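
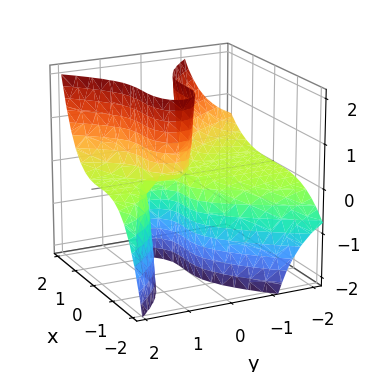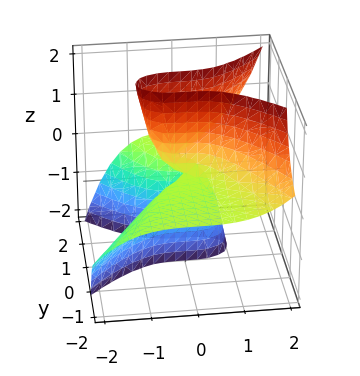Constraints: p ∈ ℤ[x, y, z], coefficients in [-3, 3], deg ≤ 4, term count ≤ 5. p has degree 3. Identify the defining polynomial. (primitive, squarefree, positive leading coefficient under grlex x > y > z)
x^3 - 2*y^2*z + 2*y*z

(a) The degree is 3 — the shape is more complex than any degree-2 surface.
(b) Reading off the gridlines: the visible y-axis segment lies entirely on the surface; it crosses the x-axis at the gridline x = 0; every point of the z-axis in the box is on the surface.
(c) Matching integer coefficients to the picture gives p.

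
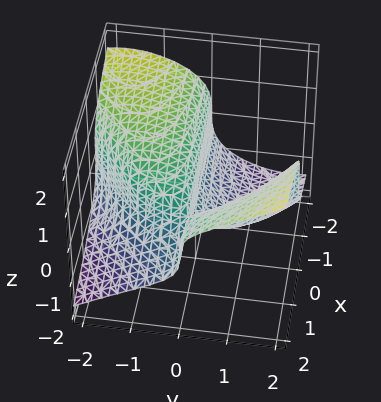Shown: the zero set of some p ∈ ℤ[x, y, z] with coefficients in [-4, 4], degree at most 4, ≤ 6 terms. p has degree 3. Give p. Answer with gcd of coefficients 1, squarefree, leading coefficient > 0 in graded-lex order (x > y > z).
First, the degree is 3 — the shape is more complex than any degree-2 surface.
Next, reading off the gridlines: one z-axis crossing is at z = 0; it meets the y-axis at y = 0 (among the integer gridlines).
Finally, fitting integer coefficients to these (and the overall shape) gives p. Check: (-1, 0, 0) on the x-axis lies on the surface, and p(-1, 0, 0) = 0. ✓

y^3 - 3*z^3 + 3*x*y - 3*y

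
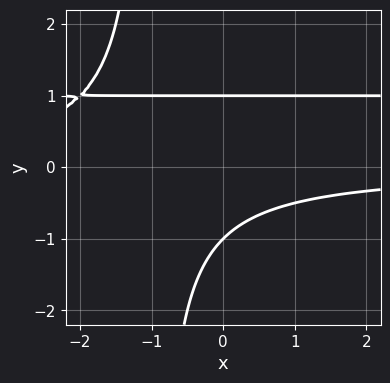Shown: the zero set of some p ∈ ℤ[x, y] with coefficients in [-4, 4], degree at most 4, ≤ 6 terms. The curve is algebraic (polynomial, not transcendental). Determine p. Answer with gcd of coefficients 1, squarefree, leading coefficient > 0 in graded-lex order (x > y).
x*y^2 - x*y + y^2 - 1

(a) The degree is 3 — no degree-2 curve has this shape.
(b) Against the integer gridlines: it misses every integer gridline on the x-axis; among the integer gridlines, it crosses the y-axis at y ∈ {-1, 1}.
(c) Fitting integer coefficients to these (and the overall shape) gives p.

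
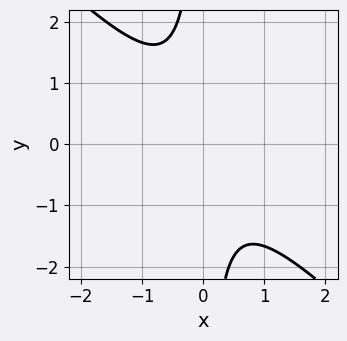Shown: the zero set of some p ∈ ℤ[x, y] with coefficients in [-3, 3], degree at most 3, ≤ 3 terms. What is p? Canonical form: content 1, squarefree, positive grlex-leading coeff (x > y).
1. The degree is 2 — the shape is more complex than any degree-1 curve.
2. Against the integer gridlines: the curve avoids every integer x-axis point in the box; no y-intercept at any integer in the box.
3. Solving for integer coefficients yields p as stated.

3*x^2 + 3*x*y + 2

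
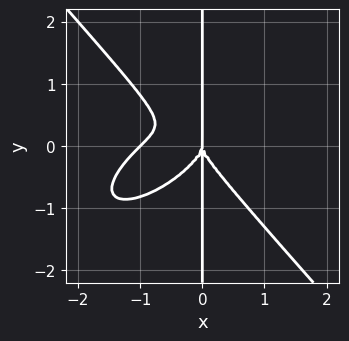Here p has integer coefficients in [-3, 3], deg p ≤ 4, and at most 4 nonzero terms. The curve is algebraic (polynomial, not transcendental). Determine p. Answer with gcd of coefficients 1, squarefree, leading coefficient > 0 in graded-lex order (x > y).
2*x^4 - 2*x^3*y + 3*x*y^3 + 2*x^3

Degree: a generic line meets the curve in up to 4 points, so deg p = 4.
From the visible intercepts: the x-axis gridline crossings are at x ∈ {-1, 0}; the visible y-axis segment lies entirely on the curve.
Putting this together gives p.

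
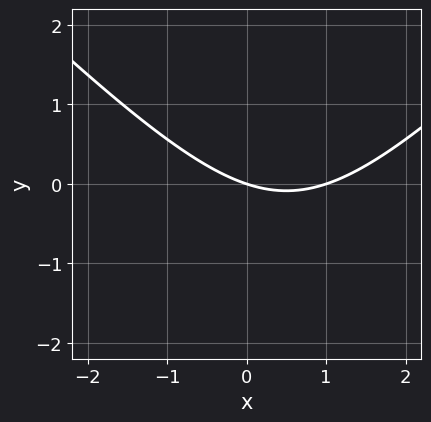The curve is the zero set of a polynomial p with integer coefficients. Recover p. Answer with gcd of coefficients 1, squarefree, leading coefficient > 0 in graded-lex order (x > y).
(a) deg p = 2. No degree-1 curve has this shape.
(b) Checking where it meets the axes: it meets the y-axis at y = 0 (among the integer gridlines); the x-axis gridline crossings are at x ∈ {0, 1}.
(c) Solving for integer coefficients yields p as stated.

x^2 - y^2 - x - 3*y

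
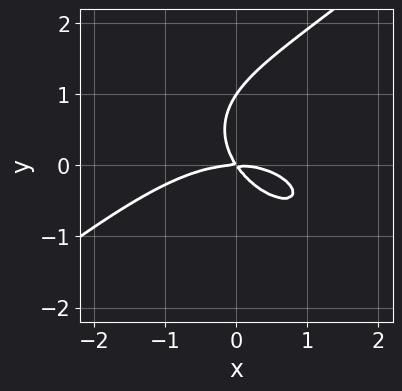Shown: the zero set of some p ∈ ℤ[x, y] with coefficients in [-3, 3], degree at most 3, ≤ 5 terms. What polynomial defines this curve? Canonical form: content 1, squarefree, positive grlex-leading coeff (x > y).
x^3 - 2*y^3 + 3*x*y + 2*y^2

Degree: no degree-2 curve has this shape, so deg p = 3.
From the visible intercepts: it meets the x-axis at x = 0 (among the integer gridlines); the y-axis gridline crossings are at y ∈ {0, 1}.
Together with the visible shape, these determine p as stated.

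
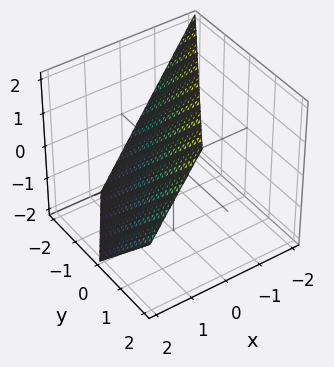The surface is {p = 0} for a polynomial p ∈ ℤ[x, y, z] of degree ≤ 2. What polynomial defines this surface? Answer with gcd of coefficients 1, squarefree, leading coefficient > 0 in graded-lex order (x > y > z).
First, degree: the surface is flat (a plane), so deg p = 1.
Next, from the axis intercepts and sections: one z-axis crossing is at z = 1; it crosses the y-axis at the gridline y = -1.
Finally, fitting integer coefficients to these (and the overall shape) gives p.

3*x - 2*y + 2*z - 2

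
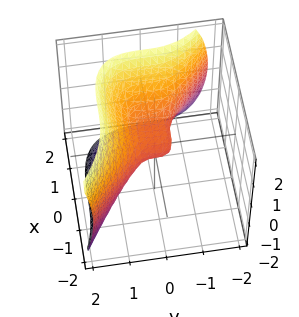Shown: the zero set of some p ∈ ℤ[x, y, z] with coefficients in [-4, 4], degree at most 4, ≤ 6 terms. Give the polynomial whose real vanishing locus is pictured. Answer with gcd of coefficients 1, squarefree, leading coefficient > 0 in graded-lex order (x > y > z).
Degree: the shape is more complex than any degree-2 surface, so deg p = 3.
From the axis intercepts and sections: it crosses the z-axis at the gridline z = 0; it meets the x-axis at x = 0 (among the integer gridlines); it crosses the y-axis at the gridline y = 0.
The integer polynomial consistent with all of this is the stated p.

2*x^3 + 3*y^3 - 3*z^2 + 2*z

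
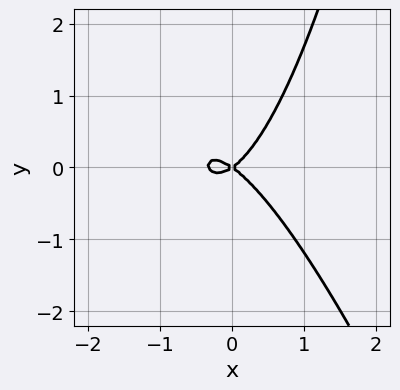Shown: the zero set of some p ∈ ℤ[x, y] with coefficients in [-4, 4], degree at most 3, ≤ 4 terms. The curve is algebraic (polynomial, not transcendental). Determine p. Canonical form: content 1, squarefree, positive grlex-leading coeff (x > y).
(a) deg p = 3. The shape is more complex than any degree-2 curve.
(b) From the axis intercepts and sections: it crosses the y-axis at the gridline y = 0; it meets the x-axis at x = 0 (among the integer gridlines).
(c) Solving for integer coefficients yields p as stated.

3*x^3 + x^2*y + x^2 - 2*y^2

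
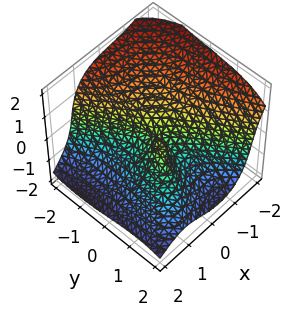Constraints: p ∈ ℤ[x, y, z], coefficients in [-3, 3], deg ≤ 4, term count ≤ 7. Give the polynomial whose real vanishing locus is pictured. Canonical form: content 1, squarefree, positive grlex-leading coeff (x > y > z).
The degree is 3 — no degree-2 surface has this shape.
Reading off the gridlines: it meets the x-axis at x = 0 (among the integer gridlines); it crosses the y-axis at the gridline y = 0; it crosses the z-axis at the gridline z = 0.
Fitting integer coefficients to these (and the overall shape) gives p.

3*x^3 + 2*x^2*z + y^3 + 2*z^3 - 2*x*y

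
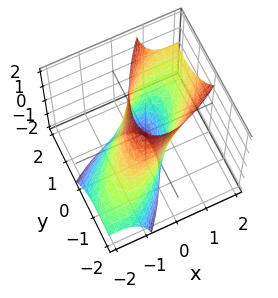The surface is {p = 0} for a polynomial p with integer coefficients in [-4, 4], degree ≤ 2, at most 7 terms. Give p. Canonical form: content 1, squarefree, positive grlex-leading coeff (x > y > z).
deg p = 2. A generic line meets the surface in up to 2 points.
Observable constraints: the surface avoids every integer z-axis point in the box; the y-axis gridline crossings are at y ∈ {-1, 1}; the x-axis gridline crossings are at x ∈ {-1, 1}.
The integer polynomial consistent with all of this is the stated p.

2*x^2 - 3*x*y - 2*x*z + 2*y^2 - 2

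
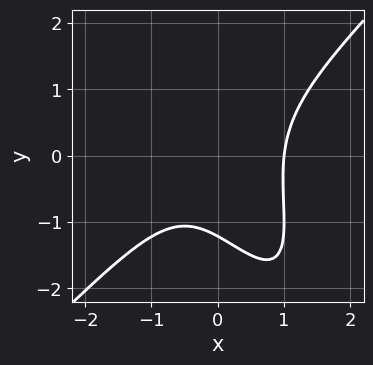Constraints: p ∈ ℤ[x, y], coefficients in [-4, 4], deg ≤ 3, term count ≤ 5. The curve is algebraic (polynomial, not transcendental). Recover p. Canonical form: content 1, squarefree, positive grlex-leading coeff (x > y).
3*x^3 - 2*x*y^2 - y^3 - y - 3

1. The degree is 3 — a generic line meets the curve in up to 3 points.
2. Against the integer gridlines: one x-axis crossing is at x = 1.
3. The integer polynomial consistent with all of this is the stated p.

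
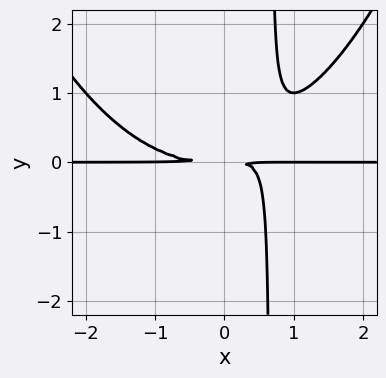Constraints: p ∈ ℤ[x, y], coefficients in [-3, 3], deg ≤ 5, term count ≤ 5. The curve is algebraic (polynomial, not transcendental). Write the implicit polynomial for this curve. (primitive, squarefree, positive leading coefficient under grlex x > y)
x^3*y - 3*x*y^2 + 2*y^2

Degree: the shape is more complex than any degree-3 curve, so deg p = 4.
From the visible intercepts: every point of the x-axis in the box is on the curve.
Putting this together gives p.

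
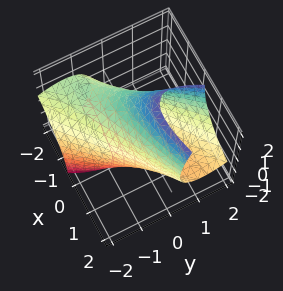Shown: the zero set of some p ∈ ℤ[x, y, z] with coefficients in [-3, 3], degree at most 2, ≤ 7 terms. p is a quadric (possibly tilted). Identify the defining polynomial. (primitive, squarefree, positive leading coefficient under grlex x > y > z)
x^2 - 3*x*y + 2*y^2 - 2*y*z + z^2 - 2

(a) Degree: no degree-1 surface has this shape, so deg p = 2.
(b) Against the integer gridlines: among the integer gridlines, it crosses the y-axis at y ∈ {-1, 1}.
(c) The integer polynomial consistent with all of this is the stated p.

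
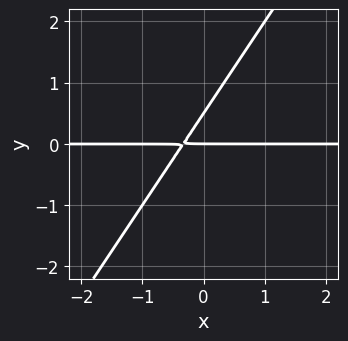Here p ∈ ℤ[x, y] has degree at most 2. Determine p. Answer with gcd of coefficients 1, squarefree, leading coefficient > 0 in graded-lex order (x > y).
3*x*y - 2*y^2 + y

(a) The degree is 2 — a generic line meets the curve in up to 2 points.
(b) From the axis intercepts and sections: every point of the x-axis in the box is on the curve; one y-axis crossing is at y = 0.
(c) Matching integer coefficients to the picture gives p.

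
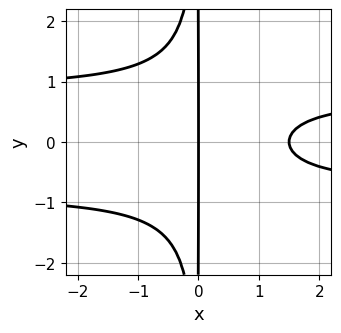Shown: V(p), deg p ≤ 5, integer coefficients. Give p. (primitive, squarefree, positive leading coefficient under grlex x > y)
Degree: the shape is more complex than any degree-3 curve, so deg p = 4.
Symmetries: it's symmetric under y → −y, forcing even powers of y.
Reading off the gridlines: every point of the y-axis in the box is on the curve; it meets the x-axis at x = 0 (among the integer gridlines).
Together with the visible shape, these determine p as stated.

3*x^2*y^2 - 2*x^2 + 3*x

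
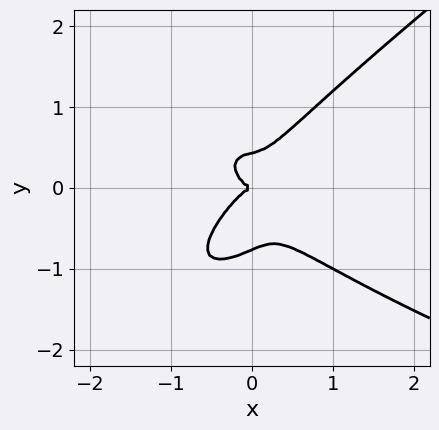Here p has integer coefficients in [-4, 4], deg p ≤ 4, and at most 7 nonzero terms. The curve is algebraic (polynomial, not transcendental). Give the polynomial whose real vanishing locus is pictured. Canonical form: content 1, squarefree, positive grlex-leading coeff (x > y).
1. Degree: a generic line meets the curve in up to 4 points, so deg p = 4.
2. Against the integer gridlines: one x-axis crossing is at x = 0; it meets the y-axis at y = 0 (among the integer gridlines).
3. Assembling these constraints gives the stated polynomial.

2*x*y^3 - 3*y^4 + 3*x^3 - y^3 + y^2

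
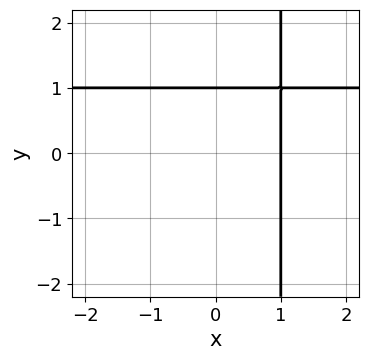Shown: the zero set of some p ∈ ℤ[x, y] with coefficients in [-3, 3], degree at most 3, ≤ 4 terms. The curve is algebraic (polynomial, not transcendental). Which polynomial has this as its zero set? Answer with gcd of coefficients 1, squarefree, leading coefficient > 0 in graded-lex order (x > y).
x*y - x - y + 1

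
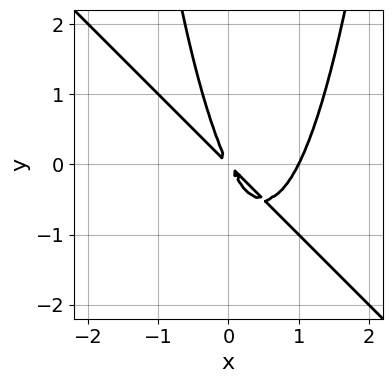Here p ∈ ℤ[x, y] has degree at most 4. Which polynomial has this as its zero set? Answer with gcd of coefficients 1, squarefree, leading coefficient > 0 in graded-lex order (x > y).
1. The degree is 3 — a generic line meets the curve in up to 3 points.
2. Checking where it meets the axes: one x-axis crossing is at x = 1.
3. Matching integer coefficients to the picture gives p.

2*x^3 + 2*x^2*y - 2*x^2 - 3*x*y - y^2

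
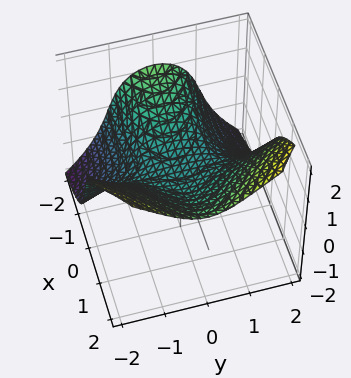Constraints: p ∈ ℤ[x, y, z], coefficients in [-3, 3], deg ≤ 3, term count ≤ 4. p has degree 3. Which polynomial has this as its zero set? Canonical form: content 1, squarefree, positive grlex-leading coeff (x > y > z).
2*x*y^2 - z^3 + x^2 - 3*z

First, deg p = 3. The shape is more complex than any degree-2 surface.
Next, from the axis intercepts and sections: every point of the y-axis in the box is on the surface; it meets the x-axis at x = 0 (among the integer gridlines).
Finally, together with the visible shape, these determine p as stated.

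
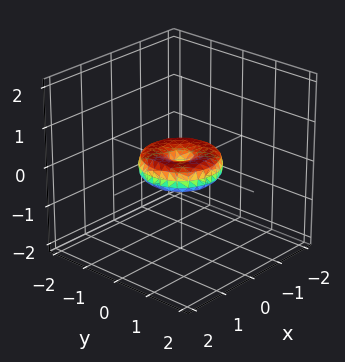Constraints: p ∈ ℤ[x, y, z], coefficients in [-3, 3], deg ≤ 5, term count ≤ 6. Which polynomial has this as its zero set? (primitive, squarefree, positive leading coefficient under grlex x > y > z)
1. The degree is 4 — the shape is more complex than any degree-3 surface.
2. Symmetry: the surface is invariant under rotation about z: p = q(x² + y², z).
3. From the visible intercepts: a circular section at z = 0 has radius exactly 1; the x-axis gridline crossings are at x ∈ {-1, 0, 1}.
4. Together with the visible shape, these determine p as stated.

x^4 + 2*x^2*y^2 + y^4 - x^2 - y^2 + 2*z^2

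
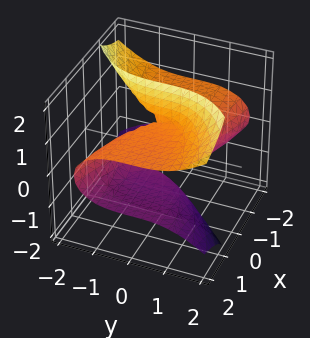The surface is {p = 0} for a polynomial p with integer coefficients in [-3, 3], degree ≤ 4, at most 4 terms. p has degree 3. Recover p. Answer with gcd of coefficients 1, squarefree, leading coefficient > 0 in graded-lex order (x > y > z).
3*x*z^2 - y^3 - 2*x

The degree is 3 — no degree-2 surface has this shape.
Against the integer gridlines: it crosses the x-axis at the gridline x = 0; it crosses the y-axis at the gridline y = 0; the visible z-axis segment lies entirely on the surface.
Solving for integer coefficients yields p as stated.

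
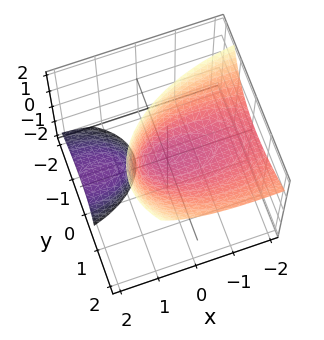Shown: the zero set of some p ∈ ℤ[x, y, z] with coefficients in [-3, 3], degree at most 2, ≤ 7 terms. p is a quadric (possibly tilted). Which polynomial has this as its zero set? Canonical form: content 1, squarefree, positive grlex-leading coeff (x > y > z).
x^2 + 3*x*z + 3*y^2 - 3*y*z - 3*z

1. The picture has 2 separate pieces.
2. deg p = 2.
3. From the axis intercepts and sections: it meets the z-axis at z = 0 (among the integer gridlines); one x-axis crossing is at x = 0; one y-axis crossing is at y = 0.
4. Solving for integer coefficients yields p as stated.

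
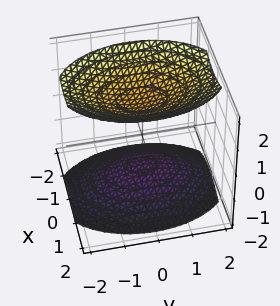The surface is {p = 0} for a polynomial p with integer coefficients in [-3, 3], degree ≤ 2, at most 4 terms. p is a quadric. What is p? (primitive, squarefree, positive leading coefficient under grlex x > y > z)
I count 2 distinct pieces.
The degree is 2 — two sheets facing apart; a quadric.
Symmetries: the x ↦ −x reflection is a symmetry, so x appears only in even powers; it's symmetric under y → −y, forcing even powers of y; mirror symmetry z ↦ −z ⇒ only even powers of z.
Against the integer gridlines: the surface avoids every integer x-axis point in the box; it misses every integer gridline on the y-axis.
Assembling these constraints gives the stated polynomial.

2*x^2 + y^2 - 2*z^2 + 3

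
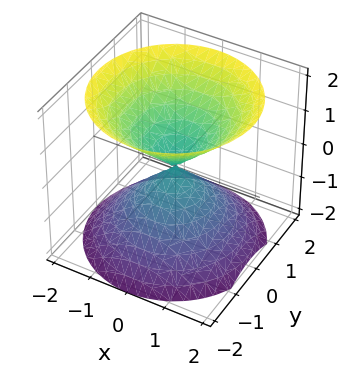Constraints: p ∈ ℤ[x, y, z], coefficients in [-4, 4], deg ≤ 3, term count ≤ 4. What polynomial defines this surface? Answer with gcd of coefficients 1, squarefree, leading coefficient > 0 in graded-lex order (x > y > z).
x^2 + y^2 - z^2

First, I count 2 distinct pieces. They look like related sheets of one shape, so recover p as a whole.
Then, deg p = 2. Two nappes meeting at a single point; a quadric.
Next, symmetries: the z ↦ −z reflection is a symmetry, so z appears only in even powers; rotational symmetry about the z-axis ⇒ p depends on x, y only through x² + y².
Then, checking where it meets the axes: a circular section at z = 1 has radius exactly 1; it meets the x-axis at x = 0 (among the integer gridlines).
Finally, fitting integer coefficients to these (and the overall shape) gives p.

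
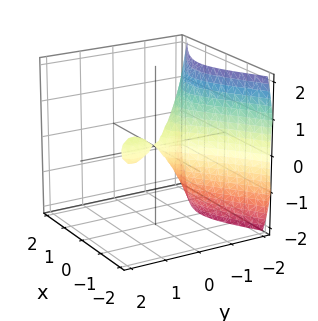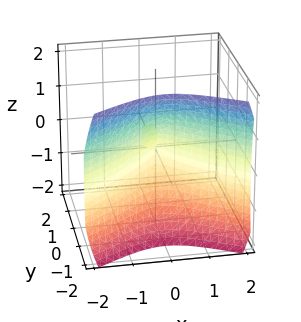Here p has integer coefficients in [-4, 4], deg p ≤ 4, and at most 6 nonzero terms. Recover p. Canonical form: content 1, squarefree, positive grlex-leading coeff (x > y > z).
y^3 + 3*x^2 - y^2 + z^2

First, I count 2 distinct pieces. They look like related sheets of one shape, so recover p as a whole.
Then, deg p = 3. A generic line meets the surface in up to 3 points.
Then, from the visible intercepts: it crosses the x-axis at the gridline x = 0; among the integer gridlines, it crosses the y-axis at y ∈ {0, 1}; it meets the z-axis at z = 0 (among the integer gridlines).
Finally, matching integer coefficients to the picture gives p.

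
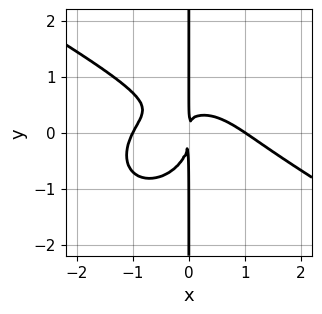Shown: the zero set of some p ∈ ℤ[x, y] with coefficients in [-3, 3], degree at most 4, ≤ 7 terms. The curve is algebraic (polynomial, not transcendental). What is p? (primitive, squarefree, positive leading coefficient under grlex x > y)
deg p = 4.
Against the integer gridlines: the visible y-axis segment lies entirely on the curve; among the integer gridlines, it crosses the x-axis at x ∈ {-1, 1}.
Matching integer coefficients to the picture gives p.

x^4 + x^3*y + 2*x*y^3 + 2*x^2*y - x^2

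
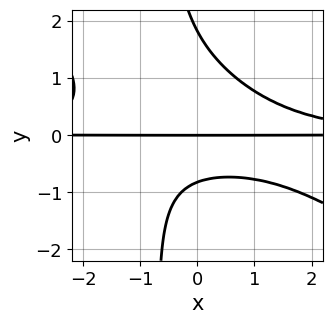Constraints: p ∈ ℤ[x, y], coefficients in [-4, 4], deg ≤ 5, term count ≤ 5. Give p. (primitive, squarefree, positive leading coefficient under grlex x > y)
2*x^2*y^2 + 3*x*y^3 + 2*y^3 - 2*y^2 - 3*y

(a) Degree: a generic line meets the curve in up to 4 points, so deg p = 4.
(b) Checking where it meets the axes: the visible x-axis segment lies entirely on the curve; one y-axis crossing is at y = 0.
(c) Fitting integer coefficients to these (and the overall shape) gives p.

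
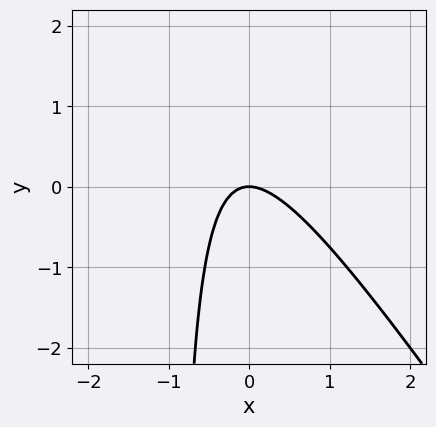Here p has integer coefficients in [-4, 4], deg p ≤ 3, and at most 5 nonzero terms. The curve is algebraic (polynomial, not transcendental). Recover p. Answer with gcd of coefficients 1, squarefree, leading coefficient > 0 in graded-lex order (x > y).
3*x^2 + 2*x*y + 2*y

(a) The degree is 2 — the shape is more complex than any degree-1 curve.
(b) Observable constraints: one y-axis crossing is at y = 0; one x-axis crossing is at x = 0.
(c) Solving for integer coefficients yields p as stated.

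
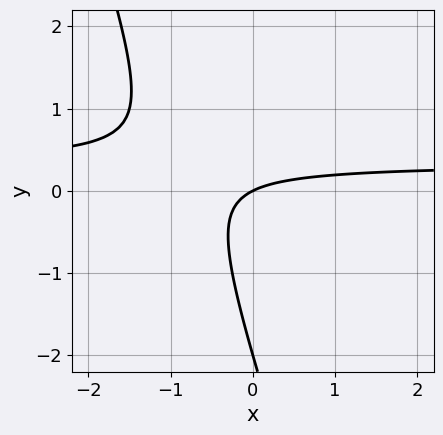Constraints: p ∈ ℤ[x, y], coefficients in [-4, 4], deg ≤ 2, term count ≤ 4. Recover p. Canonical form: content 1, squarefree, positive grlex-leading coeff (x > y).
3*x*y + y^2 - x + 2*y

(a) The degree is 2 — no degree-1 curve has this shape.
(b) From the visible intercepts: it meets the x-axis at x = 0 (among the integer gridlines); the y-axis gridline crossings are at y ∈ {-2, 0}.
(c) The integer polynomial consistent with all of this is the stated p.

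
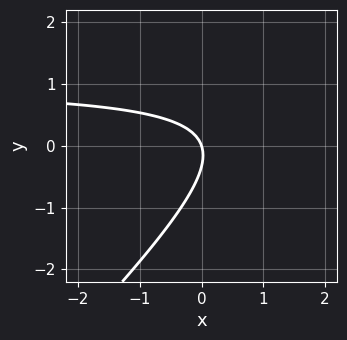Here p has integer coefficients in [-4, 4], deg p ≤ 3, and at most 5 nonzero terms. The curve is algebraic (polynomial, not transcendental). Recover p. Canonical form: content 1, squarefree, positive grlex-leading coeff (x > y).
First, degree: a generic line meets the curve in up to 2 points, so deg p = 2.
Next, against the integer gridlines: it crosses the y-axis at the gridline y = 0; one x-axis crossing is at x = 0.
Finally, solving for integer coefficients yields p as stated.

3*x*y - 3*y^2 - 3*x - y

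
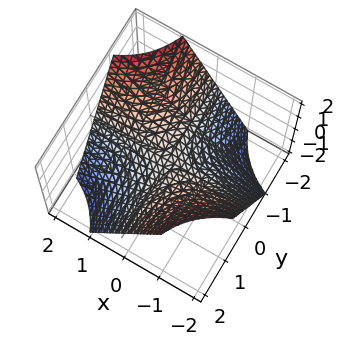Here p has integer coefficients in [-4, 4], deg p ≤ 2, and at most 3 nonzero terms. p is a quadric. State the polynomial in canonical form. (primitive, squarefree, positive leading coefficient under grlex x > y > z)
x*y + z

The degree is 2 — a saddle surface; a quadric.
From the visible intercepts: the visible y-axis segment lies entirely on the surface; one z-axis crossing is at z = 0.
Fitting integer coefficients to these (and the overall shape) gives p.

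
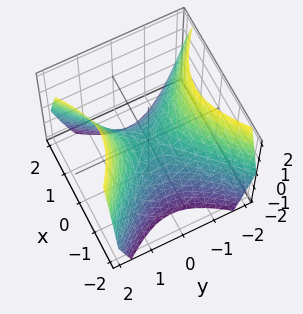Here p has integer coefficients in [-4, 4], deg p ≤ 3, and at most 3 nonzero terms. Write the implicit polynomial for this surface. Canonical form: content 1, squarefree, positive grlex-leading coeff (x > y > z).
x^2 - y^2 + z

First, the degree is 2 — a saddle surface; a quadric.
Next, symmetries: it's symmetric under y → −y, forcing even powers of y; it's symmetric under x → −x, forcing even powers of x.
Next, from the axis intercepts and sections: one z-axis crossing is at z = 0; it meets the y-axis at y = 0 (among the integer gridlines); it meets the x-axis at x = 0 (among the integer gridlines).
Finally, the integer polynomial consistent with all of this is the stated p.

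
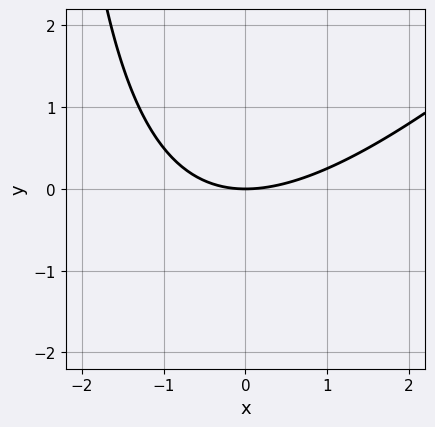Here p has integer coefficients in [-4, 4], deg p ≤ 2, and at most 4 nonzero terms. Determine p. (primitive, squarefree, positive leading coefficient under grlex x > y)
x^2 - x*y - 3*y

1. deg p = 2.
2. Observable constraints: it meets the x-axis at x = 0 (among the integer gridlines); one y-axis crossing is at y = 0.
3. Matching integer coefficients to the picture gives p.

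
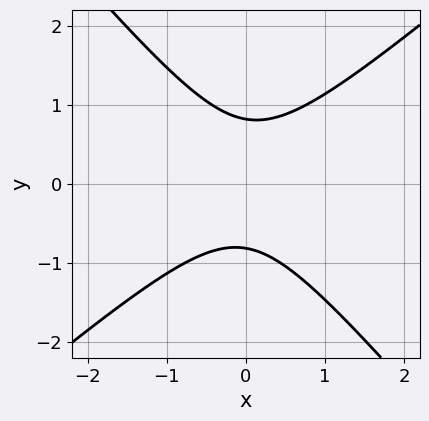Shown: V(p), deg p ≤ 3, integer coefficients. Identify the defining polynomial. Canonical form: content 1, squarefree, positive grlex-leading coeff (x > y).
3*x^2 - x*y - 3*y^2 + 2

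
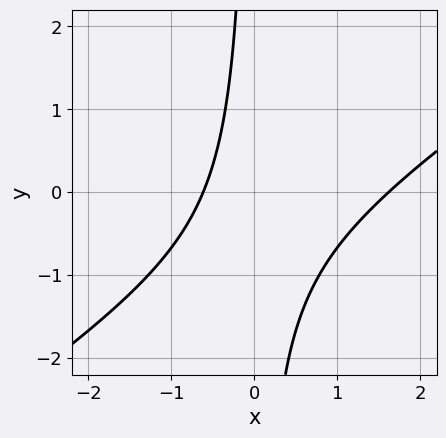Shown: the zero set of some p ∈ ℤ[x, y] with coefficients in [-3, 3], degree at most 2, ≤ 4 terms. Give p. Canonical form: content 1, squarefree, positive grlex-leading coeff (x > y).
2*x^2 - 3*x*y - 2*x - 2

The degree is 2 — a generic line meets the curve in up to 2 points.
Against the integer gridlines: it misses every integer gridline on the y-axis.
Matching integer coefficients to the picture gives p.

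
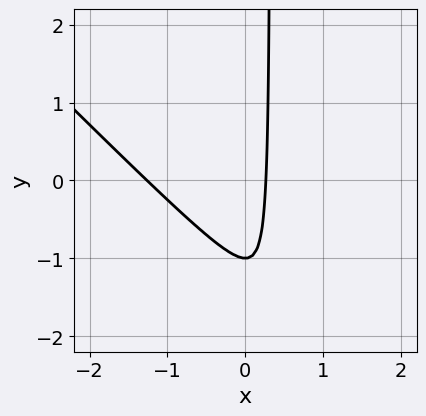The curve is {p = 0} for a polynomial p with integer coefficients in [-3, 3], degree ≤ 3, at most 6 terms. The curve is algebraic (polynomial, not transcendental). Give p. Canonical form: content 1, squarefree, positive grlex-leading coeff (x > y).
3*x^2 + 3*x*y + 3*x - y - 1

Degree: the shape is more complex than any degree-1 curve, so deg p = 2.
Against the integer gridlines: one y-axis crossing is at y = -1.
Fitting integer coefficients to these (and the overall shape) gives p.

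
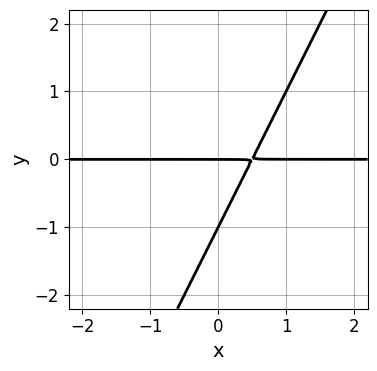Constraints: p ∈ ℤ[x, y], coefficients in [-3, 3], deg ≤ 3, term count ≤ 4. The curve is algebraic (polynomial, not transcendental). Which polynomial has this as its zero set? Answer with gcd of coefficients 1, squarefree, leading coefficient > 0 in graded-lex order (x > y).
Degree: no degree-1 curve has this shape, so deg p = 2.
Against the integer gridlines: among the integer gridlines, it crosses the y-axis at y ∈ {-1, 0}; every point of the x-axis in the box is on the curve.
Together with the visible shape, these determine p as stated.

2*x*y - y^2 - y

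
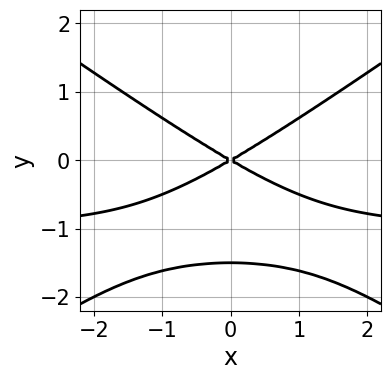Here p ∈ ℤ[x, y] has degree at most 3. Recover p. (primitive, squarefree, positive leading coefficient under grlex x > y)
x^2*y - 2*y^3 + x^2 - 3*y^2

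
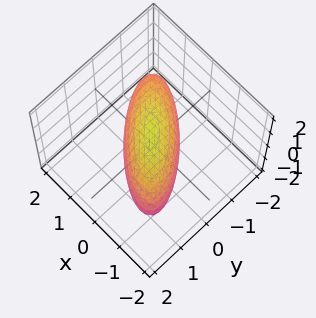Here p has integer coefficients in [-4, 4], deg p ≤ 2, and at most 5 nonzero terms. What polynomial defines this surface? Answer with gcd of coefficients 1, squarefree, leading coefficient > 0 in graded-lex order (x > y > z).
2*x^2 + 3*x*y + 2*y^2 + 2*z^2 - 2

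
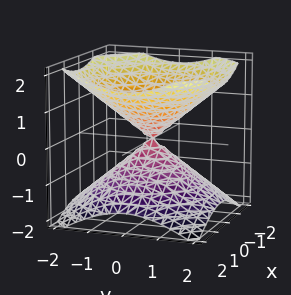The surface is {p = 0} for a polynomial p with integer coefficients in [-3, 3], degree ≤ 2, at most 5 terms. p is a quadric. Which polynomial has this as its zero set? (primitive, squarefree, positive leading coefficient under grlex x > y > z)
First, the picture has 2 separate pieces.
Then, degree: a double cone through the origin; a quadric, so deg p = 2.
Next, by symmetry, the surface is invariant under rotation about z: p = q(x² + y², z); the z ↦ −z reflection is a symmetry, so z appears only in even powers.
Then, checking where it meets the axes: it crosses the x-axis at the gridline x = 0; it crosses the y-axis at the gridline y = 0; a circular section at z = -1 has radius between 1 and 2.
Finally, putting this together gives p.

2*x^2 + 2*y^2 - 3*z^2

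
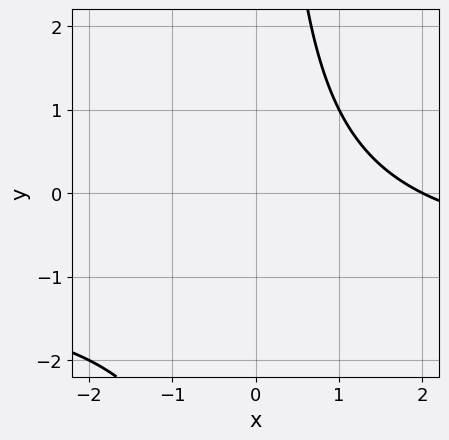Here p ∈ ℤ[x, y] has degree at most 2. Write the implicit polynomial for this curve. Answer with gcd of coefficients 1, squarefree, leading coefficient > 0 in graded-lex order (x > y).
1. Degree: no degree-1 curve has this shape, so deg p = 2.
2. Reading off the gridlines: the curve avoids every integer y-axis point in the box; it crosses the x-axis at the gridline x = 2.
3. Putting this together gives p.

x*y + x - 2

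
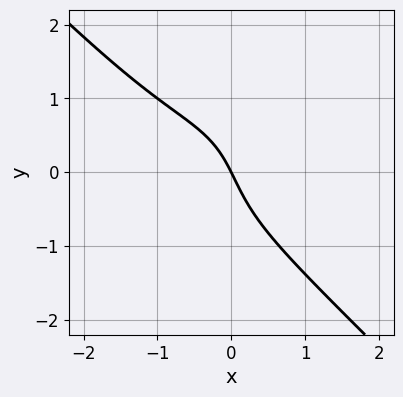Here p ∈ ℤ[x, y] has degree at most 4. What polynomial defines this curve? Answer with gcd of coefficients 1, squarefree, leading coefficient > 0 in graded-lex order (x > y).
First, degree: a generic line meets the curve in up to 3 points, so deg p = 3.
Then, observable constraints: it meets the x-axis at x = 0 (among the integer gridlines); one y-axis crossing is at y = 0.
Finally, the integer polynomial consistent with all of this is the stated p.

x^3 + y^3 + x^2 + 2*x + y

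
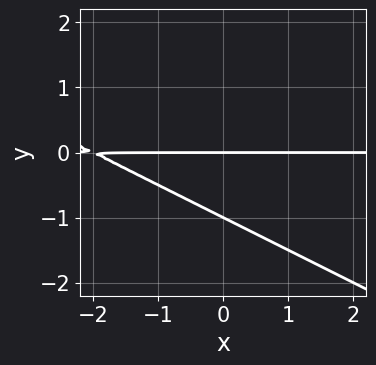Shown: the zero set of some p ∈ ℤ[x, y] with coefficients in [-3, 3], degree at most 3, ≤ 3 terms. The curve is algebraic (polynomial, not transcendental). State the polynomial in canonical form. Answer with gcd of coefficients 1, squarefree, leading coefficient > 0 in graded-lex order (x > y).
The degree is 2 — the shape is more complex than any degree-1 curve.
From the axis intercepts and sections: every point of the x-axis in the box is on the curve; among the integer gridlines, it crosses the y-axis at y ∈ {-1, 0}.
Solving for integer coefficients yields p as stated.

x*y + 2*y^2 + 2*y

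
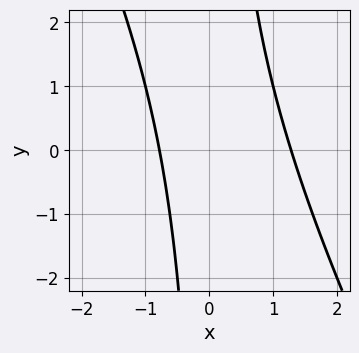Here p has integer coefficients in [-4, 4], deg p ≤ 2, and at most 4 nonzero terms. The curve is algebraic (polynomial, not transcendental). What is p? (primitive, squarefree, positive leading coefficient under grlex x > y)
(a) Degree: no degree-1 curve has this shape, so deg p = 2.
(b) From the axis intercepts and sections: it misses every integer gridline on the y-axis.
(c) Matching integer coefficients to the picture gives p.

2*x^2 + x*y - x - 2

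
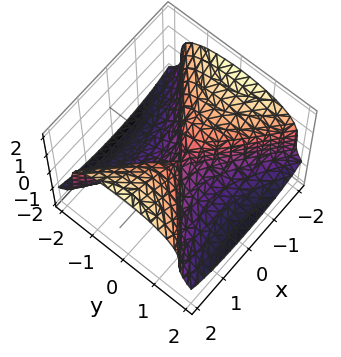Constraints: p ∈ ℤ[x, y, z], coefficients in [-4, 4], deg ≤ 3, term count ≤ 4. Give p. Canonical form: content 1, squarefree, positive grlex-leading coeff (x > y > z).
3*z^3 - 2*x^2 + 3*y^2

deg p = 3.
Reading off the gridlines: one y-axis crossing is at y = 0; it meets the z-axis at z = 0 (among the integer gridlines); one x-axis crossing is at x = 0.
Together with the visible shape, these determine p as stated.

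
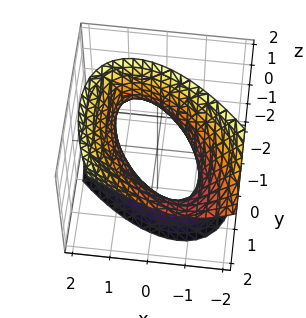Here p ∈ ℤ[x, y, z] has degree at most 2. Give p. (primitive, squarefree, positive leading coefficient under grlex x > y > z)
1. deg p = 2.
2. From the axis intercepts and sections: the x-axis gridline crossings are at x ∈ {-1, 1}; no z-intercept at any integer in the box.
3. Solving for integer coefficients yields p as stated.

3*x^2 + 3*x*y + 2*y^2 - 3*y*z - 2*z^2 - 3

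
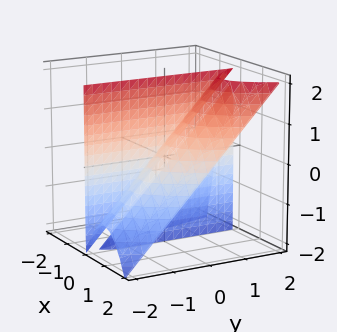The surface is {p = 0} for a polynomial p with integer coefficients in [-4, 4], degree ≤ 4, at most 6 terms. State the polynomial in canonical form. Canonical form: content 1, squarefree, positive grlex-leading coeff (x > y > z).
x^3 - 2*x^2 - x*y + x*z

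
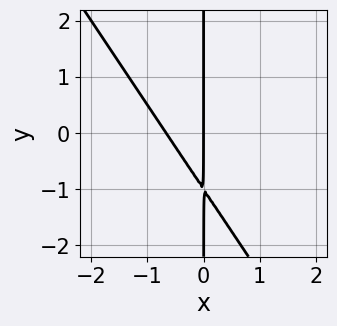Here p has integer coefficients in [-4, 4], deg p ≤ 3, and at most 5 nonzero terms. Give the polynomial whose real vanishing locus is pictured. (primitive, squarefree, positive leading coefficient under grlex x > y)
(a) The degree is 2 — the shape is more complex than any degree-1 curve.
(b) From the axis intercepts and sections: every point of the y-axis in the box is on the curve; it crosses the x-axis at the gridline x = 0.
(c) Assembling these constraints gives the stated polynomial.

3*x^2 + 2*x*y + 2*x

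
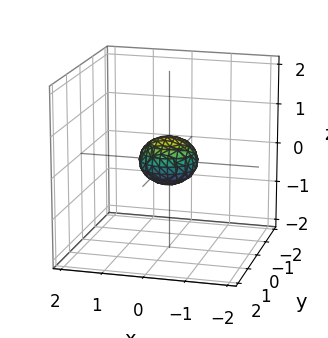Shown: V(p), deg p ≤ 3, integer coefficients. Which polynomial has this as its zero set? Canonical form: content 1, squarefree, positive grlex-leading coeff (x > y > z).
(a) Degree: a closed, bounded, convex surface; a quadric, so deg p = 2.
(b) Symmetries: mirror symmetry z ↦ −z ⇒ only even powers of z; the z-axis is an axis of rotation, so x and y enter only as x² + y².
(c) From the visible intercepts: a circular section at z = 0 has radius between 0 and 1.
(d) The integer polynomial consistent with all of this is the stated p.

2*x^2 + 2*y^2 + 3*z^2 - 1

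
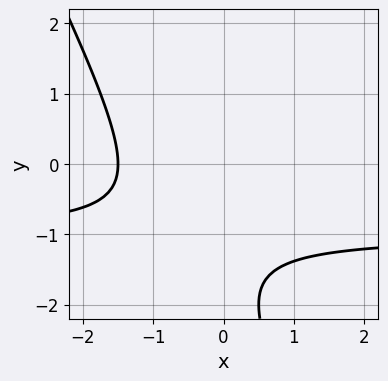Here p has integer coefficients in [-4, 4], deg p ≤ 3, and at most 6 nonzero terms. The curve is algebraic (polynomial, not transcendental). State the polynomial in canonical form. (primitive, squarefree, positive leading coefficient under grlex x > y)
2*x*y + y^2 + 2*x + 3*y + 3

First, the degree is 2 — a generic line meets the curve in up to 2 points.
Then, from the axis intercepts and sections: the curve avoids every integer y-axis point in the box.
Finally, assembling these constraints gives the stated polynomial.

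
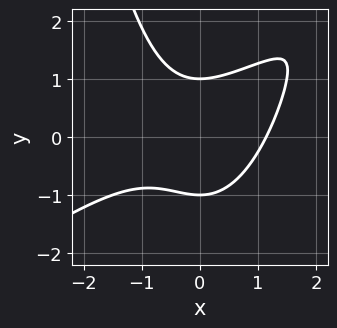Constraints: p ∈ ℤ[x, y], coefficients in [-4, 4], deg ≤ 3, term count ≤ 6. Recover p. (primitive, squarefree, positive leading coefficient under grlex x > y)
(a) deg p = 3. The shape is more complex than any degree-2 curve.
(b) From the visible intercepts: among the integer gridlines, it crosses the y-axis at y ∈ {-1, 1}.
(c) Fitting integer coefficients to these (and the overall shape) gives p.

2*x^3 - 3*x^2*y + 3*y^2 - 3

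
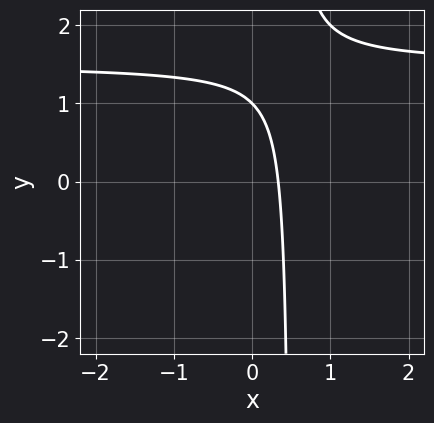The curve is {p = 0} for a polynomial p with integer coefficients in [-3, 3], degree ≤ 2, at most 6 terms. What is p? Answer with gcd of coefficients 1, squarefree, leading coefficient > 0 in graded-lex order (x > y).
2*x*y - 3*x - y + 1

Degree: the shape is more complex than any degree-1 curve, so deg p = 2.
Against the integer gridlines: one y-axis crossing is at y = 1.
Together with the visible shape, these determine p as stated.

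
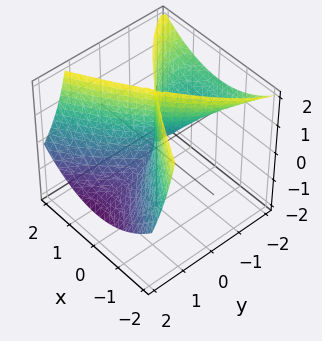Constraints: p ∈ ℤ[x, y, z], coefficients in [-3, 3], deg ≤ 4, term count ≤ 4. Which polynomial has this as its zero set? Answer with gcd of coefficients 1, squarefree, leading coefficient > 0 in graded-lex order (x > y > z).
First, the degree is 3 — the shape is more complex than any degree-2 surface.
Next, reading off the gridlines: it crosses the y-axis at the gridline y = 0; the visible z-axis segment lies entirely on the surface.
Finally, putting this together gives p.

y^3 + 2*y^2*z - 2*x^2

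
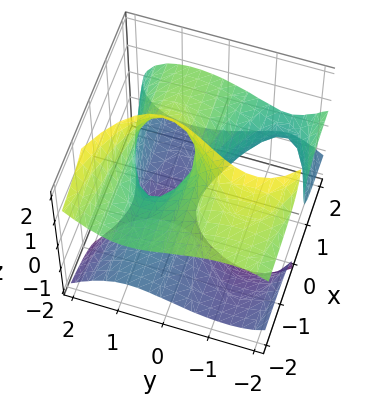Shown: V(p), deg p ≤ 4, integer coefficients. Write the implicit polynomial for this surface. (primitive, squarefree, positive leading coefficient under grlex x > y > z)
2*x*z^2 + y^3 + y^2 - 2*x - 3*y

1. Degree: no degree-2 surface has this shape, so deg p = 3.
2. From the axis intercepts and sections: one y-axis crossing is at y = 0; it crosses the x-axis at the gridline x = 0; the visible z-axis segment lies entirely on the surface.
3. These observations pin down the coefficients.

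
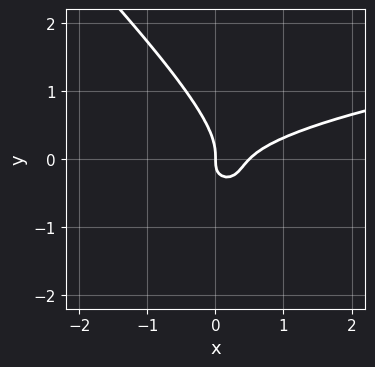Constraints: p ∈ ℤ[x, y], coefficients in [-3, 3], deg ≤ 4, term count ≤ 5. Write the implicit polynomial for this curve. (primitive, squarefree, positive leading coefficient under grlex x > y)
3*x*y^2 + 3*y^3 - 2*x^2 + 2*x*y + x

(a) The degree is 3 — the shape is more complex than any degree-2 curve.
(b) Checking where it meets the axes: one x-axis crossing is at x = 0; it meets the y-axis at y = 0 (among the integer gridlines).
(c) Solving for integer coefficients yields p as stated.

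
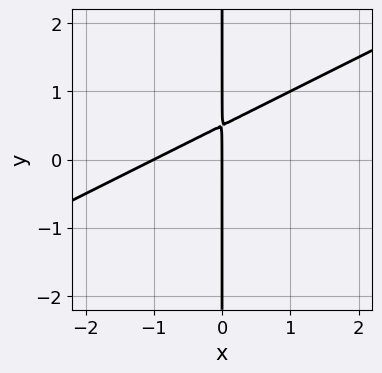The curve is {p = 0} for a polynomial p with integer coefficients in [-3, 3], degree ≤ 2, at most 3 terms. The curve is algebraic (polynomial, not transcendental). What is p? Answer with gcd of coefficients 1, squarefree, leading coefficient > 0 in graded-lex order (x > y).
x^2 - 2*x*y + x

(a) The degree is 2 — the shape is more complex than any degree-1 curve.
(b) From the visible intercepts: every point of the y-axis in the box is on the curve; the x-axis gridline crossings are at x ∈ {-1, 0}.
(c) These observations pin down the coefficients.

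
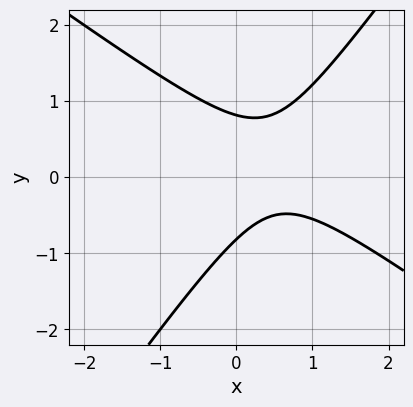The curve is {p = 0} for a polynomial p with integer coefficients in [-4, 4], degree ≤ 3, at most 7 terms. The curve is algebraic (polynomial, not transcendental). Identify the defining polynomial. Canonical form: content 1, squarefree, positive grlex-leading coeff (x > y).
3*x^2 + 2*x*y - 3*y^2 - 3*x + 2

deg p = 2. A generic line meets the curve in up to 2 points.
From the visible intercepts: no x-intercept at any integer in the box.
These observations pin down the coefficients.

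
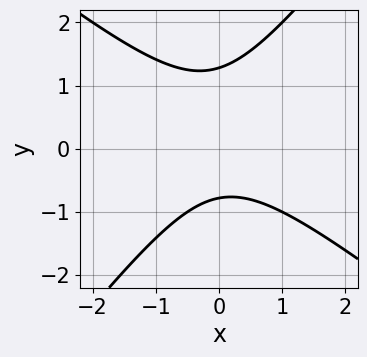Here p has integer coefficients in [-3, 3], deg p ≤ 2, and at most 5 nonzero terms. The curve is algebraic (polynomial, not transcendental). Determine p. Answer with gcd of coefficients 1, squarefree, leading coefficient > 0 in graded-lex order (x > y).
2*x^2 + x*y - 2*y^2 + y + 2

First, the degree is 2 — no degree-1 curve has this shape.
Then, against the integer gridlines: it misses every integer gridline on the x-axis.
Finally, assembling these constraints gives the stated polynomial.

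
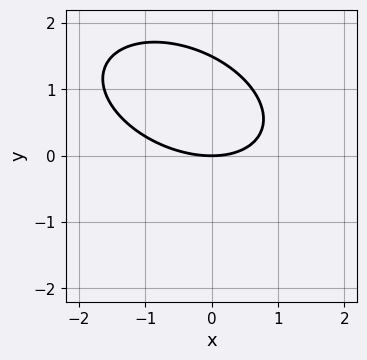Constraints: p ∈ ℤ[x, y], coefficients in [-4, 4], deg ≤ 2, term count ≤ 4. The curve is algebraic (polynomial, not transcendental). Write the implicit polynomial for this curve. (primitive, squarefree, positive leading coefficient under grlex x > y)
x^2 + x*y + 2*y^2 - 3*y

First, degree: a generic line meets the curve in up to 2 points, so deg p = 2.
Next, from the axis intercepts and sections: it meets the x-axis at x = 0 (among the integer gridlines); it meets the y-axis at y = 0 (among the integer gridlines).
Finally, together with the visible shape, these determine p as stated.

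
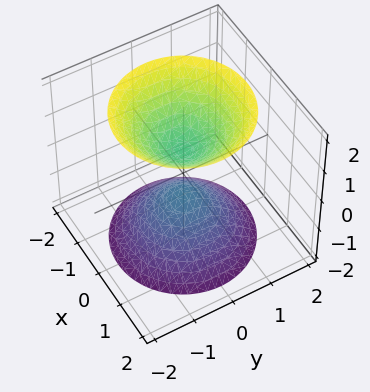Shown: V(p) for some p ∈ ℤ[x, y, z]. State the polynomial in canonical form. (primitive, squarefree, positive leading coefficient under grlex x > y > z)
First, there are 2 components.
Next, the degree is 2 — two separate bowl-shaped sheets opening away from each other; a quadric.
Next, symmetries: rotational symmetry about the z-axis ⇒ p depends on x, y only through x² + y²; the z ↦ −z reflection is a symmetry, so z appears only in even powers.
Then, against the integer gridlines: it misses every integer gridline on the y-axis; it misses every integer gridline on the x-axis; a circular section at z = 2 has radius between 1 and 2.
Finally, these observations pin down the coefficients.

3*x^2 + 3*y^2 - 2*z^2 + 1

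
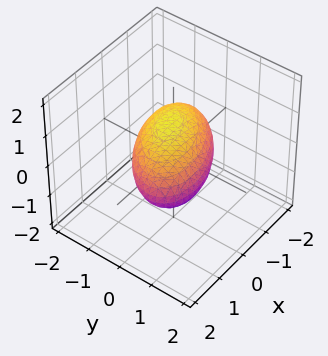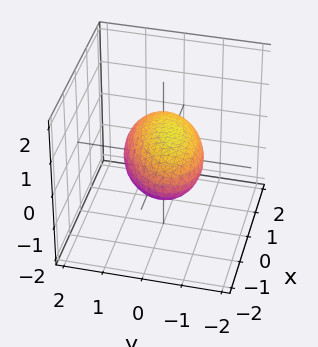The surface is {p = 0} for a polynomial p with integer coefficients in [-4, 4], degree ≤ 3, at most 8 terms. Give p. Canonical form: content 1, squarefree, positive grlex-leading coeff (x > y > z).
x^2 - x*y + 2*y^2 + y*z + 3*z^2 - 2

First, the degree is 2 — a generic line meets the surface in up to 2 points.
Then, checking where it meets the axes: the y-axis gridline crossings are at y ∈ {-1, 1}.
Finally, these observations pin down the coefficients.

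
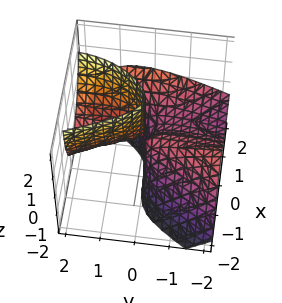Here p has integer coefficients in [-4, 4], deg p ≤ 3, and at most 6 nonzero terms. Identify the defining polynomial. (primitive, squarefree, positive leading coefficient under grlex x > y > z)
2*x^3 - 2*x^2*z - x*y^2 - 3*x^2 + 3*y*z

1. I count 2 distinct pieces.
2. Degree: a generic line meets the surface in up to 3 points, so deg p = 3.
3. Reading off the gridlines: every point of the y-axis in the box is on the surface; every point of the z-axis in the box is on the surface.
4. Assembling these constraints gives the stated polynomial.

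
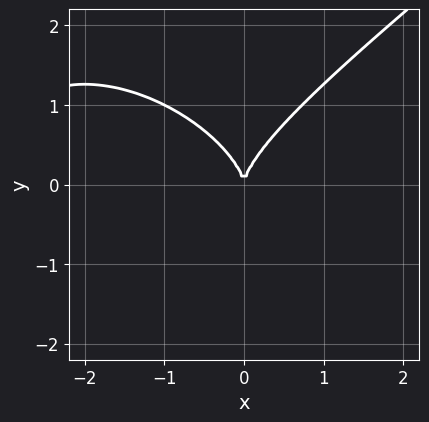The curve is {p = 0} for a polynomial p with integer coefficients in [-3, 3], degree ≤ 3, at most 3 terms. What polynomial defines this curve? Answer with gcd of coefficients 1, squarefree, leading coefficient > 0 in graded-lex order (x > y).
(a) The degree is 3 — no degree-2 curve has this shape.
(b) Observable constraints: it crosses the x-axis at the gridline x = 0; it meets the y-axis at y = 0 (among the integer gridlines).
(c) These observations pin down the coefficients.

x^3 - 2*y^3 + 3*x^2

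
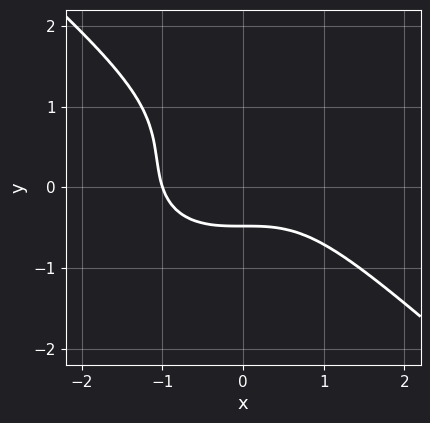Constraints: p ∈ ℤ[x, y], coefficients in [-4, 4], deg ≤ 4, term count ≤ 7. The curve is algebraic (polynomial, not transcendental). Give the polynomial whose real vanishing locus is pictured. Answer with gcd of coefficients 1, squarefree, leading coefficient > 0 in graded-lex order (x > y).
1. deg p = 3.
2. Observable constraints: it crosses the x-axis at the gridline x = -1.
3. The integer polynomial consistent with all of this is the stated p.

2*x^3 + 3*y^3 - 3*y^2 + 2*y + 2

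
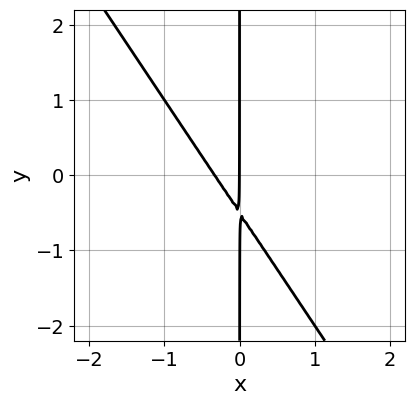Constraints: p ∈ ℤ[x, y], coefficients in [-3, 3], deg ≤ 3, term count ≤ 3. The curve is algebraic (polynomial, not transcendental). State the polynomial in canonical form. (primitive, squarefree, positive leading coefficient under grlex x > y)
3*x^2 + 2*x*y + x

(a) Degree: no degree-1 curve has this shape, so deg p = 2.
(b) From the visible intercepts: it meets the x-axis at x = 0 (among the integer gridlines); every point of the y-axis in the box is on the curve.
(c) Putting this together gives p.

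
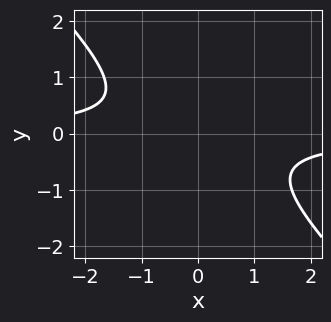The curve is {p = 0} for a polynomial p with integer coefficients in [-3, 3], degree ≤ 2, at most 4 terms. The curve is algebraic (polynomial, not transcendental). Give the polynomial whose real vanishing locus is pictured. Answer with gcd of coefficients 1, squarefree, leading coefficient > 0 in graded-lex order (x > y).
3*x*y + 3*y^2 + 2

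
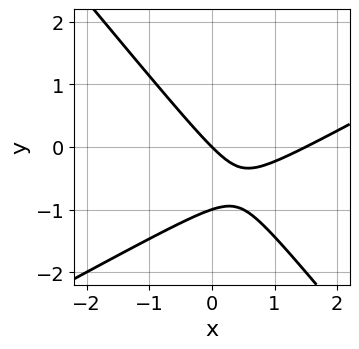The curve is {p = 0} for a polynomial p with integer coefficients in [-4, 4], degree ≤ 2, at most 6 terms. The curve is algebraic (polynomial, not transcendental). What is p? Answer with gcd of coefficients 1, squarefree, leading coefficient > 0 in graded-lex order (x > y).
2*x^2 - 2*x*y - 3*y^2 - 3*x - 3*y

First, degree: no degree-1 curve has this shape, so deg p = 2.
Next, checking where it meets the axes: among the integer gridlines, it crosses the y-axis at y ∈ {-1, 0}; it crosses the x-axis at the gridline x = 0.
Finally, together with the visible shape, these determine p as stated.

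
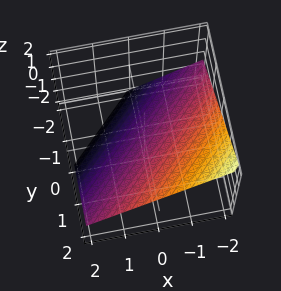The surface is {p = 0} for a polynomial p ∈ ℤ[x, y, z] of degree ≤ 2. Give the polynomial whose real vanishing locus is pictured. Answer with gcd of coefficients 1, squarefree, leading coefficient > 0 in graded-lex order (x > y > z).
First, the degree is 1 — the surface is flat (a plane).
Next, observable constraints: one x-axis crossing is at x = -1; one y-axis crossing is at y = 1.
Finally, matching integer coefficients to the picture gives p.

2*x - 2*y + 3*z + 2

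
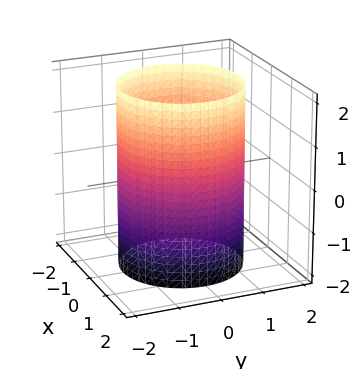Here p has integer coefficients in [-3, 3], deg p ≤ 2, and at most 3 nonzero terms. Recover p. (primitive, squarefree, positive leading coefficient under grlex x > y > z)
x^2 + y^2 - 2

deg p = 2. Constant cross-section along one axis; a quadric.
Symmetries: it's symmetric under z → −z, forcing even powers of z; rotational symmetry about the z-axis ⇒ p depends on x, y only through x² + y².
Reading off the gridlines: a circular section at z = -1 has radius between 1 and 2; no z-intercept at any integer in the box.
Assembling these constraints gives the stated polynomial.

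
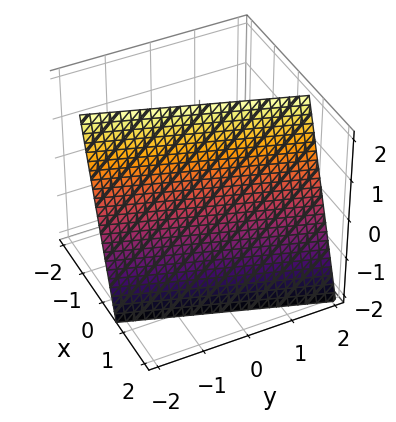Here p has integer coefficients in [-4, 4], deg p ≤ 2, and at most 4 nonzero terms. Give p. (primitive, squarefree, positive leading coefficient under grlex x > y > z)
3*x - y + z - 2

1. deg p = 1. Every cross-section is a straight line — this is a plane.
2. Against the integer gridlines: one z-axis crossing is at z = 2; it crosses the y-axis at the gridline y = -2.
3. Solving for integer coefficients yields p as stated.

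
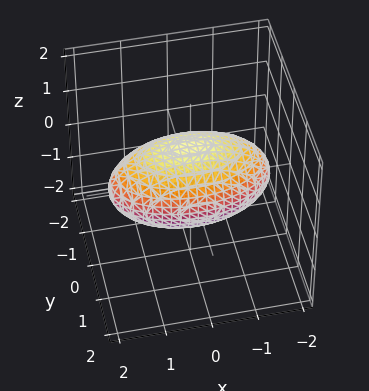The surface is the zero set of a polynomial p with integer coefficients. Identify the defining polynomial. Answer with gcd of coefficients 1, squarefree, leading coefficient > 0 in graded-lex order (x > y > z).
x^2 + 3*y^2 + 3*z^2 - 3

1. Degree: a closed, bounded, convex surface; a quadric, so deg p = 2.
2. Symmetries: mirror symmetry z ↦ −z ⇒ only even powers of z; the x ↦ −x reflection is a symmetry, so x appears only in even powers; it's symmetric under y → −y, forcing even powers of y.
3. From the axis intercepts and sections: among the integer gridlines, it crosses the y-axis at y ∈ {-1, 1}; among the integer gridlines, it crosses the z-axis at z ∈ {-1, 1}.
4. Matching integer coefficients to the picture gives p.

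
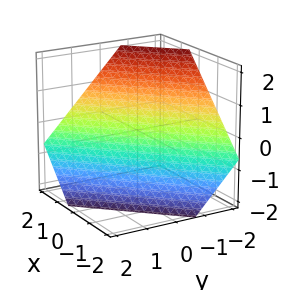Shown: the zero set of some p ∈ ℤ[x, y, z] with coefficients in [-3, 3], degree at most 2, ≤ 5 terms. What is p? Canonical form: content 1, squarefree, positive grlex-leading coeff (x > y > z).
3*x - 3*y - 3*z - 2

(a) The degree is 1 — the surface is flat (a plane).
(b) Putting this together gives p.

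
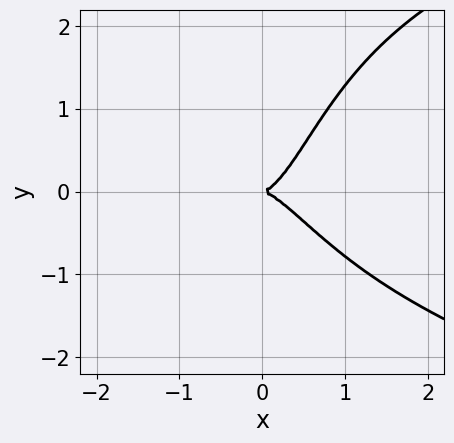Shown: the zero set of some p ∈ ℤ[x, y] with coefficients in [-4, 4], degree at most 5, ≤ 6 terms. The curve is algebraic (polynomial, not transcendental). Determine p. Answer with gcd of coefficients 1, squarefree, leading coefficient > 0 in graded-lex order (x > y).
x^2*y^2 - 2*x^3 - x^2*y + y^2

(a) The degree is 4 — a generic line meets the curve in up to 4 points.
(b) Checking where it meets the axes: it meets the x-axis at x = 0 (among the integer gridlines); it crosses the y-axis at the gridline y = 0.
(c) Fitting integer coefficients to these (and the overall shape) gives p.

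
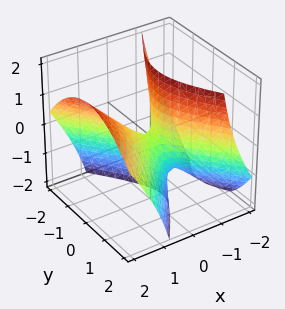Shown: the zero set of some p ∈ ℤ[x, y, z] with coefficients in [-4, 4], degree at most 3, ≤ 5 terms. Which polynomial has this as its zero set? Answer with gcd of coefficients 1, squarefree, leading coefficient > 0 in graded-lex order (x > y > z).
1. Degree: no degree-1 surface has this shape, so deg p = 2.
2. Observable constraints: it meets the x-axis at x = 0 (among the integer gridlines); it crosses the z-axis at the gridline z = 0; one y-axis crossing is at y = 0.
3. Fitting integer coefficients to these (and the overall shape) gives p.

3*x^2 - 3*x*z - 2*y^2 - z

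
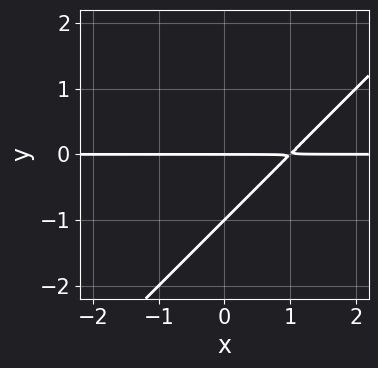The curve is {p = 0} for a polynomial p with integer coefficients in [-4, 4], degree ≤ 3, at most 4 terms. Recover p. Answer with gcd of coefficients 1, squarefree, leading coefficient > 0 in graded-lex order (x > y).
x*y - y^2 - y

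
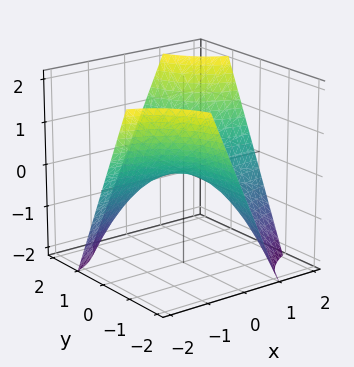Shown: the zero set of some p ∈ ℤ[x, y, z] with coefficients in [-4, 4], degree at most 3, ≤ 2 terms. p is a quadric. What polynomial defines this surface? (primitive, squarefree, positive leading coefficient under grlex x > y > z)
x*y - z

Degree: a saddle surface; a quadric, so deg p = 2.
Against the integer gridlines: every point of the x-axis in the box is on the surface; every point of the y-axis in the box is on the surface; it crosses the z-axis at the gridline z = 0.
Matching integer coefficients to the picture gives p.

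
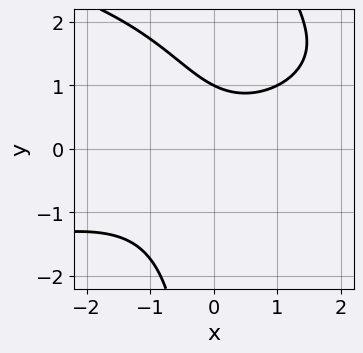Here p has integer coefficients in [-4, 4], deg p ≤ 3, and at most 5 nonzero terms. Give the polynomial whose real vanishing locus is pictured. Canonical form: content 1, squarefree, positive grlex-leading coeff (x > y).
x*y^2 + x^2 - 2*x*y - 2*y + 2

1. Degree: no degree-2 curve has this shape, so deg p = 3.
2. Reading off the gridlines: it meets the y-axis at y = 1 (among the integer gridlines); it misses every integer gridline on the x-axis.
3. These observations pin down the coefficients.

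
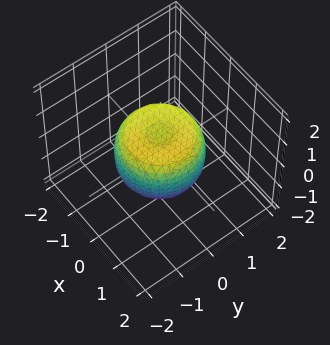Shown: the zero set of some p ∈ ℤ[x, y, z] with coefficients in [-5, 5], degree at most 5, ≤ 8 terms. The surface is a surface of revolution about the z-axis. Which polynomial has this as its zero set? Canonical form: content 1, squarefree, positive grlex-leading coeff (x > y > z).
2*x^4 + 4*x^2*y^2 + 2*y^4 - 2*x^2 - 2*y^2 + 2*z^2 - 1

(a) Degree: a generic line meets the surface in up to 4 points, so deg p = 4.
(b) Symmetry: the surface is invariant under rotation about z: p = q(x² + y², z).
(c) Against the integer gridlines: a circular section at z = 0 has radius between 1 and 2.
(d) Solving for integer coefficients yields p as stated.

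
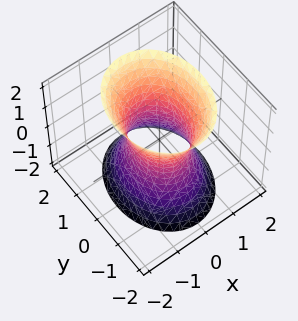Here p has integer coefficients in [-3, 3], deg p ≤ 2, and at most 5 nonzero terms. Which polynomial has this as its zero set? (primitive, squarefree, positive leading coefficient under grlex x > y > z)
1. The degree is 2 — one connected sheet with a waist; a quadric.
2. Symmetries: mirror symmetry z ↦ −z ⇒ only even powers of z; mirror symmetry y ↦ −y ⇒ only even powers of y; mirror symmetry x ↦ −x ⇒ only even powers of x.
3. Reading off the gridlines: the y-axis gridline crossings are at y ∈ {-1, 1}; no z-intercept at any integer in the box.
4. Putting this together gives p.

3*x^2 + 2*y^2 - z^2 - 2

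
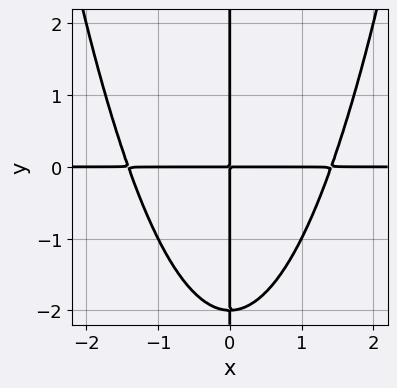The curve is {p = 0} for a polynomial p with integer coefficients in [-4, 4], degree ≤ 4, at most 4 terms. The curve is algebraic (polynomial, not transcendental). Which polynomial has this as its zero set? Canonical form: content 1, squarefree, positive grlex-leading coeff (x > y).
Degree: no degree-3 curve has this shape, so deg p = 4.
Reading off the gridlines: the visible y-axis segment lies entirely on the curve; every point of the x-axis in the box is on the curve.
Solving for integer coefficients yields p as stated.

x^3*y - x*y^2 - 2*x*y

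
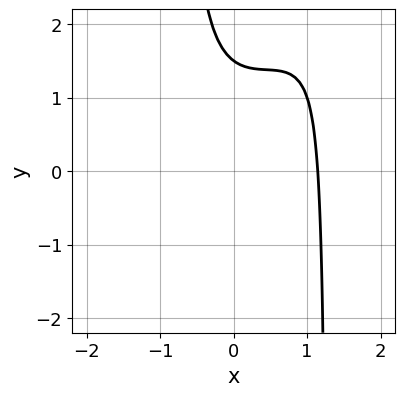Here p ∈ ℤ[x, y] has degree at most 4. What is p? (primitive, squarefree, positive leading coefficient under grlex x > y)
2*x^3 - 2*x^2*y + x*y + 2*y - 3

(a) The degree is 3 — no degree-2 curve has this shape.
(b) Solving for integer coefficients yields p as stated.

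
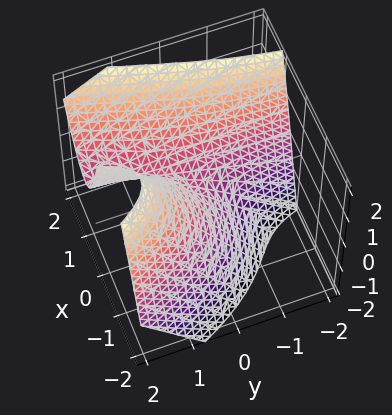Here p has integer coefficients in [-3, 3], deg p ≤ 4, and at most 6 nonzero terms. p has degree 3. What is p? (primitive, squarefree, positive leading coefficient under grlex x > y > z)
(a) Degree: no degree-2 surface has this shape, so deg p = 3.
(b) From the visible intercepts: one x-axis crossing is at x = 0; one z-axis crossing is at z = 0.
(c) Putting this together gives p.

2*x^3 - x^2*z - 3*x*y + 2*y - 2*z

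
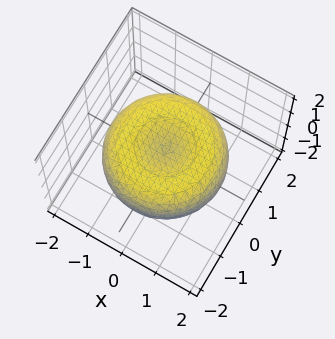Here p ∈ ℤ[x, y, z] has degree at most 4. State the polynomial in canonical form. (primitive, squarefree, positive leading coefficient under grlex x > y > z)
x^4 + 2*x^2*y^2 + y^4 - 2*x^2 - 2*y^2 + 3*z^2 - 1

(a) The degree is 4 — the shape is more complex than any degree-3 surface.
(b) Symmetry: every cross-section ⟂ z is a circle, so x, y appear only via x² + y².
(c) Against the integer gridlines: a circular section at z = 0 has radius between 1 and 2.
(d) Solving for integer coefficients yields p as stated.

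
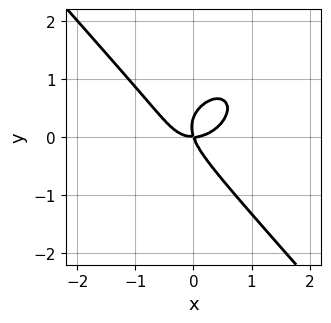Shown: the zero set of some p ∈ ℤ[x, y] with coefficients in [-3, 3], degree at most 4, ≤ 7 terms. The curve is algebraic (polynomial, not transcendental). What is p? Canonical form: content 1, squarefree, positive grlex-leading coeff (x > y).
3*x^3 + x*y^2 + 3*y^3 - 3*x*y - y^2

Degree: a generic line meets the curve in up to 3 points, so deg p = 3.
Against the integer gridlines: it meets the x-axis at x = 0 (among the integer gridlines); it crosses the y-axis at the gridline y = 0.
Solving for integer coefficients yields p as stated.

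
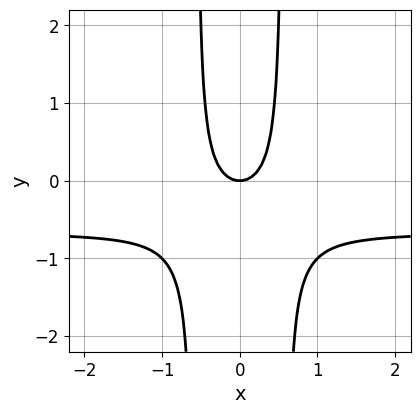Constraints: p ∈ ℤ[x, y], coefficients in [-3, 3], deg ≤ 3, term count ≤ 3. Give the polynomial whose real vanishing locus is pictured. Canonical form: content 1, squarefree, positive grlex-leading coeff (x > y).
3*x^2*y + 2*x^2 - y

(a) deg p = 3. The shape is more complex than any degree-2 curve.
(b) Symmetries: the x ↦ −x reflection is a symmetry, so x appears only in even powers.
(c) Checking where it meets the axes: it crosses the y-axis at the gridline y = 0; it crosses the x-axis at the gridline x = 0.
(d) These observations pin down the coefficients.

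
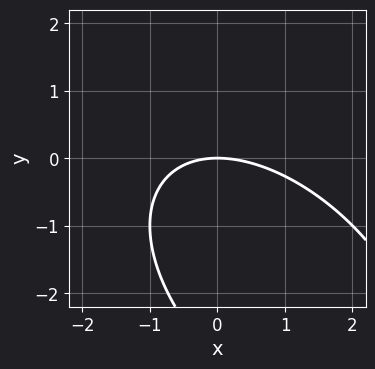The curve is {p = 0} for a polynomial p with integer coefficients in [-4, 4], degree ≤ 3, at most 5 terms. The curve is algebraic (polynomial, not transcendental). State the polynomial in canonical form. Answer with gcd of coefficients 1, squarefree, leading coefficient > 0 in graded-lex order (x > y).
x^2 + x*y + y^2 + 3*y

1. Degree: the shape is more complex than any degree-1 curve, so deg p = 2.
2. Against the integer gridlines: it crosses the x-axis at the gridline x = 0; it meets the y-axis at y = 0 (among the integer gridlines).
3. Putting this together gives p.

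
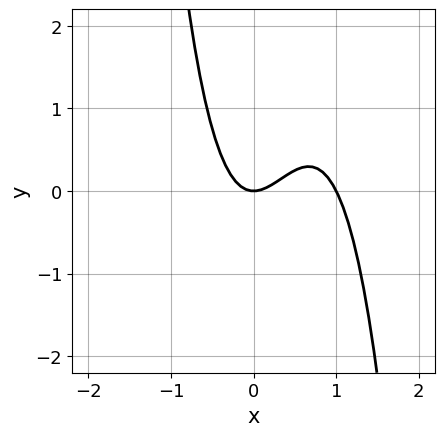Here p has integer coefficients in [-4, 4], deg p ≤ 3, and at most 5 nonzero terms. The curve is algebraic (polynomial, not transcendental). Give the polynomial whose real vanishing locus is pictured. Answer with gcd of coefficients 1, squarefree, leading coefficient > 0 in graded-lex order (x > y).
(a) The degree is 3 — no degree-2 curve has this shape.
(b) From the visible intercepts: the x-axis gridline crossings are at x ∈ {0, 1}; it crosses the y-axis at the gridline y = 0.
(c) Together with the visible shape, these determine p as stated.

2*x^3 - 2*x^2 + y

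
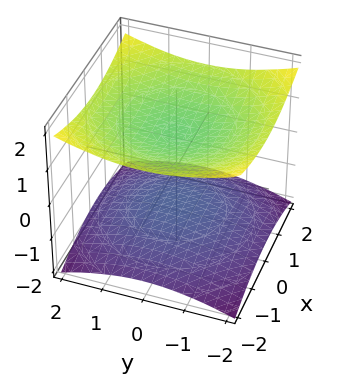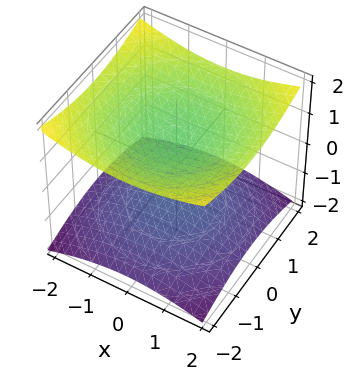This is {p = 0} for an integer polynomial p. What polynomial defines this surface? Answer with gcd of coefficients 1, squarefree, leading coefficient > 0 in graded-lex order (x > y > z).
First, I count 2 distinct pieces.
Next, deg p = 2.
Next, symmetries: every cross-section ⟂ z is a circle, so x, y appear only via x² + y².
Next, observable constraints: the surface avoids every integer y-axis point in the box; among the integer gridlines, it crosses the z-axis at z ∈ {-1, 1}; no x-intercept at any integer in the box.
Finally, solving for integer coefficients yields p as stated.

x^2 + y^2 - 3*z^2 + 3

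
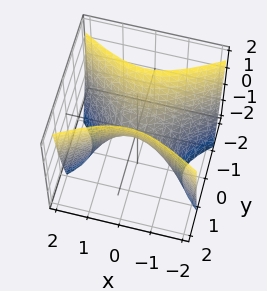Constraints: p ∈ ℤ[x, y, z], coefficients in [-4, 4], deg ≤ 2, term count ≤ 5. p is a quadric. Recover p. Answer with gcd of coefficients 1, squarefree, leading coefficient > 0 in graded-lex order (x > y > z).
x^2 - 2*y^2 + z

(a) The degree is 2 — a hyperbolic paraboloid; a quadric.
(b) Symmetries: mirror symmetry x ↦ −x ⇒ only even powers of x; it's symmetric under y → −y, forcing even powers of y.
(c) Reading off the gridlines: it meets the x-axis at x = 0 (among the integer gridlines); it meets the z-axis at z = 0 (among the integer gridlines); it meets the y-axis at y = 0 (among the integer gridlines).
(d) The integer polynomial consistent with all of this is the stated p.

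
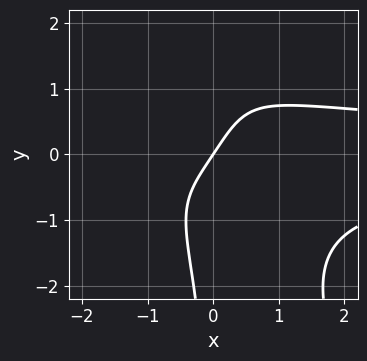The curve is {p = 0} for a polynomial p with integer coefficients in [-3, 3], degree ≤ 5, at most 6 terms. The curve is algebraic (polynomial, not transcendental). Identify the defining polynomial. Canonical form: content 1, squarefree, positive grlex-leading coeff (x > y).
(a) The degree is 4 — a generic line meets the curve in up to 4 points.
(b) Observable constraints: one y-axis crossing is at y = 0; it crosses the x-axis at the gridline x = 0.
(c) Matching integer coefficients to the picture gives p.

2*x^2*y^2 + x*y^3 - 3*x + 2*y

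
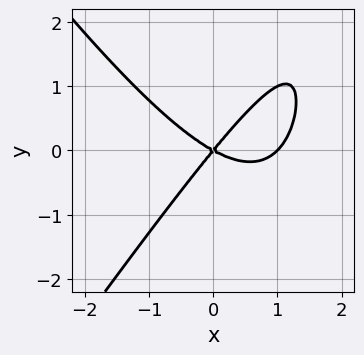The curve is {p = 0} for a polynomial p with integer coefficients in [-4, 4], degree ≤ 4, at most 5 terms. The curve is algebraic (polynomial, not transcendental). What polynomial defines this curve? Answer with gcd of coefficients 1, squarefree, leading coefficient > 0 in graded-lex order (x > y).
1. deg p = 3.
2. From the visible intercepts: it meets the y-axis at y = 0 (among the integer gridlines); the x-axis gridline crossings are at x ∈ {0, 1}.
3. These observations pin down the coefficients.

2*x^3 - x*y^2 - 2*x^2 - 2*x*y + 3*y^2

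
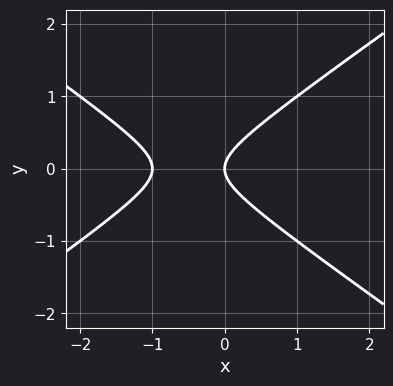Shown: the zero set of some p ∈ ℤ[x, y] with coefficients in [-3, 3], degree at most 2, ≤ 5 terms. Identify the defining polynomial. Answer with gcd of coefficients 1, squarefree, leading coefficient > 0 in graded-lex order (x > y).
x^2 - 2*y^2 + x

1. deg p = 2. No degree-1 curve has this shape.
2. Symmetries: the y ↦ −y reflection is a symmetry, so y appears only in even powers.
3. Checking where it meets the axes: one y-axis crossing is at y = 0; among the integer gridlines, it crosses the x-axis at x ∈ {-1, 0}.
4. Matching integer coefficients to the picture gives p.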